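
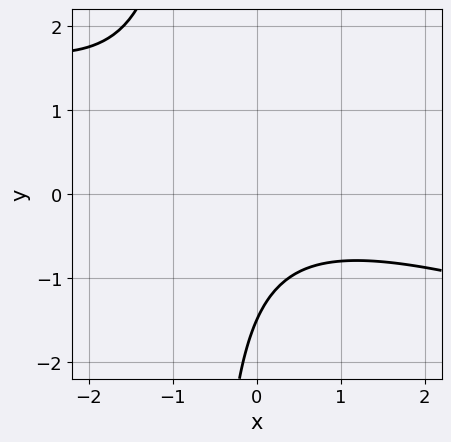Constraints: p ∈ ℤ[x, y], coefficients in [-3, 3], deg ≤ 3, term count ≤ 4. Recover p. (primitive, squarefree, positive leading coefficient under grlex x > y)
x^2 + 3*x*y + 2*y + 3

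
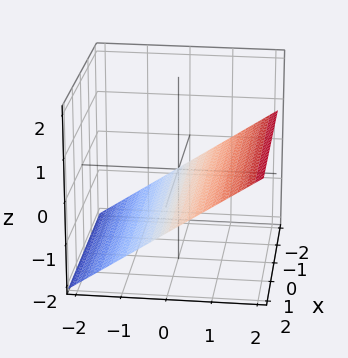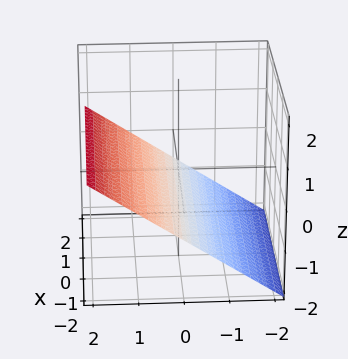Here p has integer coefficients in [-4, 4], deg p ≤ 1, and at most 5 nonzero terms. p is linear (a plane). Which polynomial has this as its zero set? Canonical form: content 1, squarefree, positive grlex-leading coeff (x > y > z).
(a) deg p = 1. Every cross-section is a straight line — this is a plane.
(b) From the axis intercepts and sections: it crosses the y-axis at the gridline y = 1; it misses every integer gridline on the x-axis.
(c) These observations pin down the coefficients.

2*y - 3*z - 2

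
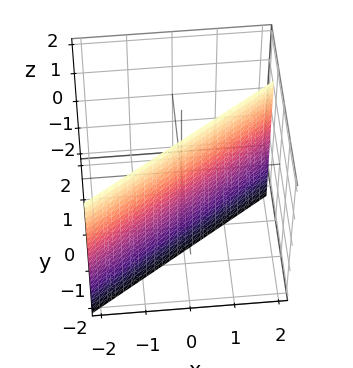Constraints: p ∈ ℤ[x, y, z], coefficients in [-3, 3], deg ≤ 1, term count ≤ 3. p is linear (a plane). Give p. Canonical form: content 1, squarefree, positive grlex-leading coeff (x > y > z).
1. The degree is 1 — the surface is flat (a plane).
2. From the axis intercepts and sections: it crosses the x-axis at the gridline x = 1; the surface avoids every integer z-axis point in the box.
3. Assembling these constraints gives the stated polynomial.

2*x - 3*y - 2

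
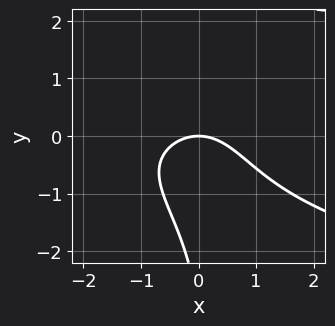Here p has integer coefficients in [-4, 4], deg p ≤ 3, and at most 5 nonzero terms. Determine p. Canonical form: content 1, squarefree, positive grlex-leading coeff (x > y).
2*x*y^2 - 2*x^2 - y^2 - 3*y

(a) The degree is 3 — the shape is more complex than any degree-2 curve.
(b) Checking where it meets the axes: one x-axis crossing is at x = 0; one y-axis crossing is at y = 0.
(c) Assembling these constraints gives the stated polynomial.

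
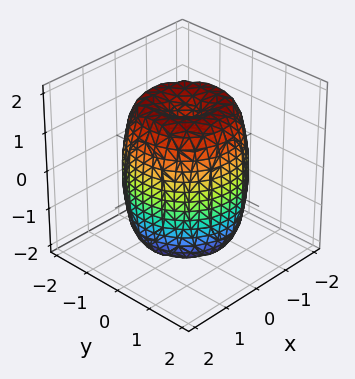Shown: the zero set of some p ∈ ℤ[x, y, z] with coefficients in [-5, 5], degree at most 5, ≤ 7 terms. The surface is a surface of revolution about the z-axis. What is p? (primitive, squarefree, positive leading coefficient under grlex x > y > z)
1. Degree: no degree-3 surface has this shape, so deg p = 4.
2. Symmetries: rotational symmetry about the z-axis ⇒ p depends on x, y only through x² + y².
3. From the axis intercepts and sections: a circular section at z = -1 has radius between 1 and 2.
4. Matching integer coefficients to the picture gives p.

2*x^4 + 4*x^2*y^2 + 2*y^4 - 3*x^2 - 3*y^2 + z^2 - 2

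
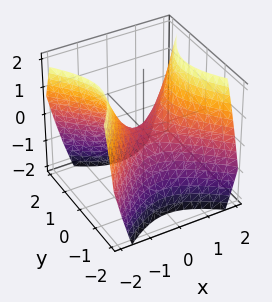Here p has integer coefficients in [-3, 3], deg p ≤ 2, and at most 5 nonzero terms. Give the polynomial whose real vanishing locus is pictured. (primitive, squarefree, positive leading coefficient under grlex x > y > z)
x^2 - y^2 - z

First, the degree is 2 — a saddle surface; a quadric.
Next, symmetries: the y ↦ −y reflection is a symmetry, so y appears only in even powers; mirror symmetry x ↦ −x ⇒ only even powers of x.
Next, checking where it meets the axes: one z-axis crossing is at z = 0; it meets the y-axis at y = 0 (among the integer gridlines); one x-axis crossing is at x = 0.
Finally, these observations pin down the coefficients.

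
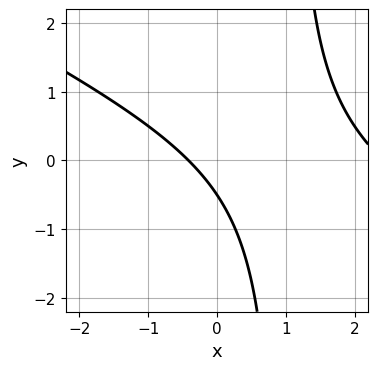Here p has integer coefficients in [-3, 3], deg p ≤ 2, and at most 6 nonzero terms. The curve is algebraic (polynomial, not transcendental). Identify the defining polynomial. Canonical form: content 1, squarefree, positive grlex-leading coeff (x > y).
x^2 + 2*x*y - 2*x - 2*y - 1

First, the degree is 2 — no degree-1 curve has this shape.
Finally, matching integer coefficients to the picture gives p.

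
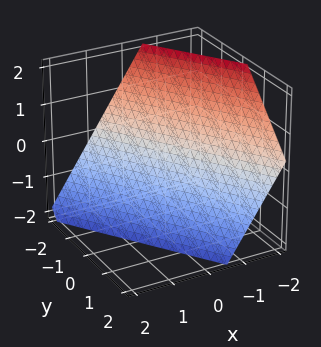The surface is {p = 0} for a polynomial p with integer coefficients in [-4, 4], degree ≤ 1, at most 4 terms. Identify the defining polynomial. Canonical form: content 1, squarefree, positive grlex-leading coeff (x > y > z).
3*x + 2*y + 2*z + 2

(a) Degree: every cross-section is a straight line — this is a plane, so deg p = 1.
(b) From the axis intercepts and sections: one z-axis crossing is at z = -1; it meets the y-axis at y = -1 (among the integer gridlines).
(c) Fitting integer coefficients to these (and the overall shape) gives p.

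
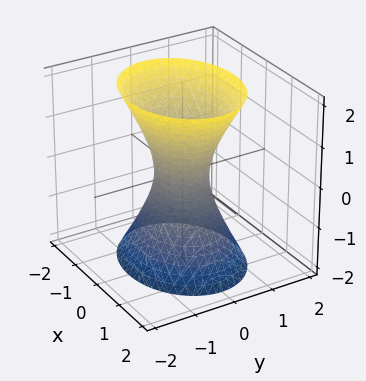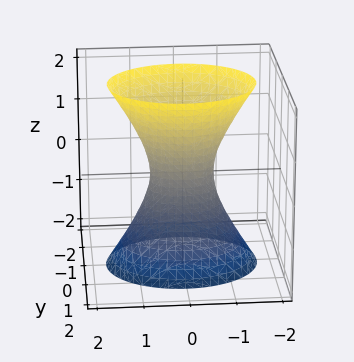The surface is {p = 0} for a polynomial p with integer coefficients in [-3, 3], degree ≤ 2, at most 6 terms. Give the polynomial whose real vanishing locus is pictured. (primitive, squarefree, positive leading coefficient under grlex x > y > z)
First, degree: an hourglass — one-sheet hyperboloid; a quadric, so deg p = 2.
Next, symmetries: mirror symmetry y ↦ −y ⇒ only even powers of y; mirror symmetry z ↦ −z ⇒ only even powers of z; the x ↦ −x reflection is a symmetry, so x appears only in even powers.
Then, against the integer gridlines: the surface avoids every integer z-axis point in the box.
Finally, the integer polynomial consistent with all of this is the stated p.

2*x^2 + 3*y^2 - z^2 - 1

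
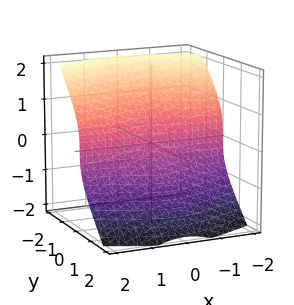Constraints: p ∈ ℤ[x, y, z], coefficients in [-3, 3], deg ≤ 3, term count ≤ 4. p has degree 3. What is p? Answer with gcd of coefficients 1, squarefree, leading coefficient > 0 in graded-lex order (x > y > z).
1. The degree is 3 — the shape is more complex than any degree-2 surface.
2. Reading off the gridlines: every point of the y-axis in the box is on the surface; it crosses the z-axis at the gridline z = 0.
3. Assembling these constraints gives the stated polynomial.

x^2*y + 2*y*z^2 + 2*z^3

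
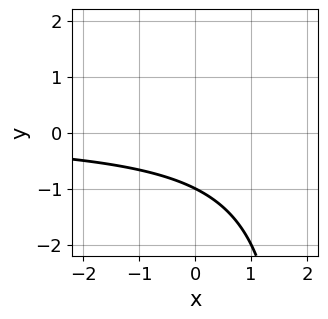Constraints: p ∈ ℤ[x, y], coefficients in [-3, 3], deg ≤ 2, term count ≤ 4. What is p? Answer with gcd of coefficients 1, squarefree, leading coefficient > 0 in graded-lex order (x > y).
x*y - 2*y - 2

(a) Degree: a generic line meets the curve in up to 2 points, so deg p = 2.
(b) Against the integer gridlines: it misses every integer gridline on the x-axis; it meets the y-axis at y = -1 (among the integer gridlines).
(c) Assembling these constraints gives the stated polynomial.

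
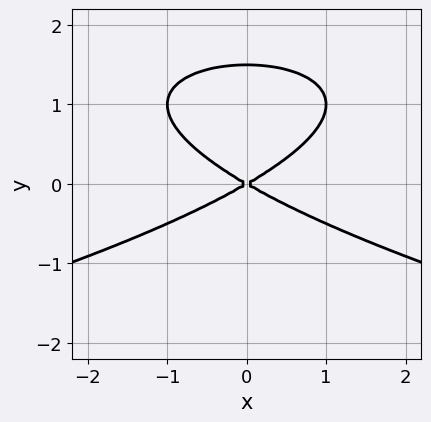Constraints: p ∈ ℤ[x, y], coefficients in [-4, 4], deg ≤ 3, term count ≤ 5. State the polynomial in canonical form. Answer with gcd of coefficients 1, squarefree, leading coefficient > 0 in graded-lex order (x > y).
Degree: the shape is more complex than any degree-2 curve, so deg p = 3.
Symmetries: mirror symmetry x ↦ −x ⇒ only even powers of x.
Observable constraints: one x-axis crossing is at x = 0; it crosses the y-axis at the gridline y = 0.
Together with the visible shape, these determine p as stated.

2*y^3 + x^2 - 3*y^2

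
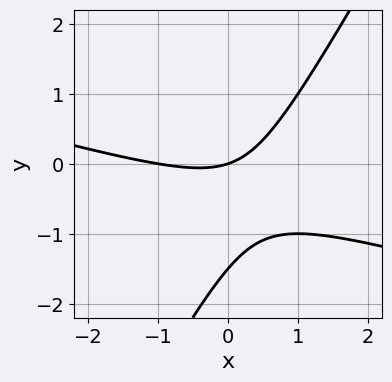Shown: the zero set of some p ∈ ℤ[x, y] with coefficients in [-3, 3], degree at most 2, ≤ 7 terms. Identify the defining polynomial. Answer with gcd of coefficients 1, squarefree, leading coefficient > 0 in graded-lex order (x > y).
First, degree: no degree-1 curve has this shape, so deg p = 2.
Then, from the visible intercepts: the x-axis gridline crossings are at x ∈ {-1, 0}; it crosses the y-axis at the gridline y = 0.
Finally, together with the visible shape, these determine p as stated.

x^2 + 3*x*y - 2*y^2 + x - 3*y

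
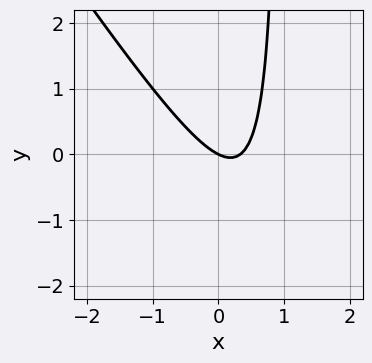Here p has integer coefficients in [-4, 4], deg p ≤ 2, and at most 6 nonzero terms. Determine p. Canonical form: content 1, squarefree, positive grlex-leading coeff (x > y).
3*x^2 + 2*x*y - x - 2*y

First, degree: a generic line meets the curve in up to 2 points, so deg p = 2.
Then, reading off the gridlines: one y-axis crossing is at y = 0; it meets the x-axis at x = 0 (among the integer gridlines).
Finally, putting this together gives p.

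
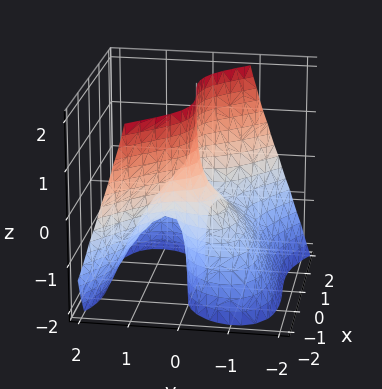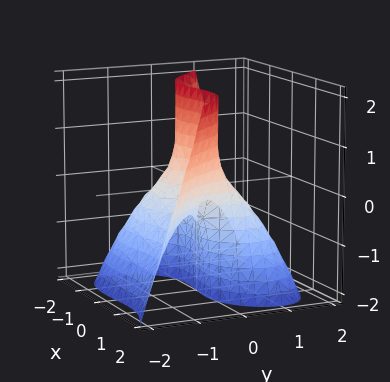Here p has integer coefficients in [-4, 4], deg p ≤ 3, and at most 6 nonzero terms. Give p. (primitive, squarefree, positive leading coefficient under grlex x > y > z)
x^3 + 2*y^3 + 3*y*z - x

deg p = 3. A generic line meets the surface in up to 3 points.
From the visible intercepts: among the integer gridlines, it crosses the x-axis at x ∈ {-1, 0, 1}; the visible z-axis segment lies entirely on the surface.
Fitting integer coefficients to these (and the overall shape) gives p.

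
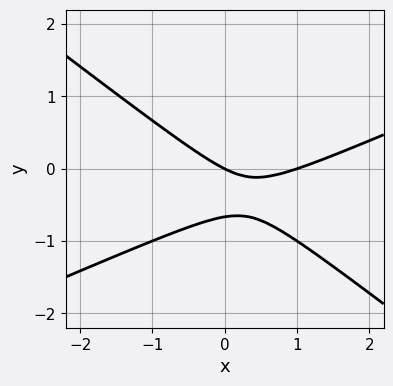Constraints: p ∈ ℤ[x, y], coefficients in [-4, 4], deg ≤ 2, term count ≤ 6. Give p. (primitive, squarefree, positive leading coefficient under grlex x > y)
x^2 - x*y - 3*y^2 - x - 2*y

deg p = 2. No degree-1 curve has this shape.
Reading off the gridlines: it crosses the y-axis at the gridline y = 0; the x-axis gridline crossings are at x ∈ {0, 1}.
Putting this together gives p.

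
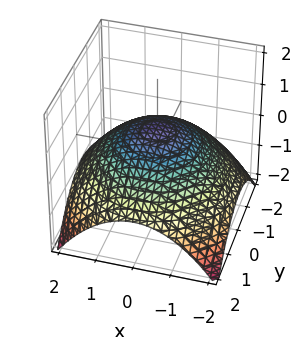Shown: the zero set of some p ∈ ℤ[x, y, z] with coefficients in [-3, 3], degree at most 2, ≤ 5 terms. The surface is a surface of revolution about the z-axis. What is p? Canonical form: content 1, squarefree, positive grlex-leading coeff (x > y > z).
x^2 + y^2 + 3*z - 2

(a) deg p = 2.
(b) Symmetries: the z-axis is an axis of rotation, so x and y enter only as x² + y².
(c) From the axis intercepts and sections: a circular section at z = 0 has radius between 1 and 2.
(d) The integer polynomial consistent with all of this is the stated p.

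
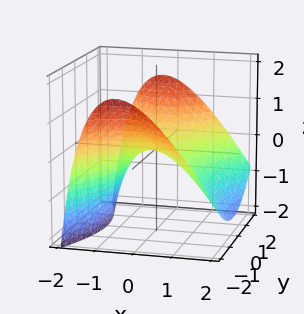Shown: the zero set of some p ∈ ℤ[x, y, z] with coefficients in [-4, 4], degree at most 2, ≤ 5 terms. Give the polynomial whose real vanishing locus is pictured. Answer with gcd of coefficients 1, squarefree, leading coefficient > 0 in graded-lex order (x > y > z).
2*x^2 + x*z - y^2 + 3*z

(a) The degree is 2 — the shape is more complex than any degree-1 surface.
(b) From the axis intercepts and sections: one y-axis crossing is at y = 0; one x-axis crossing is at x = 0; one z-axis crossing is at z = 0.
(c) These observations pin down the coefficients.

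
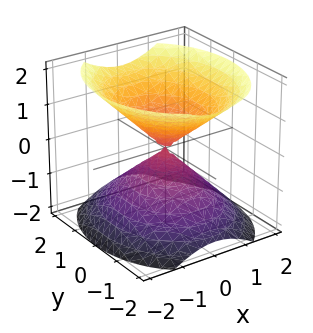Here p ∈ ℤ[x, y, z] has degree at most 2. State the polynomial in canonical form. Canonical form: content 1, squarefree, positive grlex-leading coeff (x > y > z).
1. There are 2 components.
2. The degree is 2 — two nappes meeting at a single point; a quadric.
3. Symmetries: mirror symmetry x ↦ −x ⇒ only even powers of x; it's symmetric under y → −y, forcing even powers of y; it's symmetric under z → −z, forcing even powers of z.
4. Checking where it meets the axes: it meets the x-axis at x = 0 (among the integer gridlines); it crosses the y-axis at the gridline y = 0; it crosses the z-axis at the gridline z = 0.
5. Assembling these constraints gives the stated polynomial.

3*x^2 + 2*y^2 - 3*z^2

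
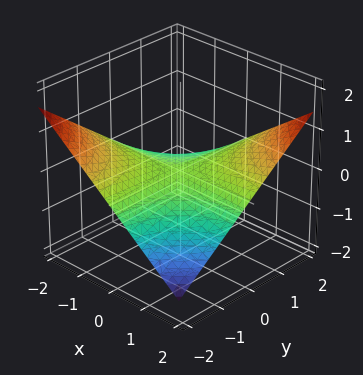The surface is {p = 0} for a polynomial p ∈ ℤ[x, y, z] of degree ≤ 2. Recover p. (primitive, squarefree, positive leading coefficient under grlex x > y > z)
x*y - 3*z

1. The degree is 2 — a hyperbolic paraboloid; a quadric.
2. Observable constraints: the visible y-axis segment lies entirely on the surface; it crosses the z-axis at the gridline z = 0; the visible x-axis segment lies entirely on the surface.
3. Assembling these constraints gives the stated polynomial.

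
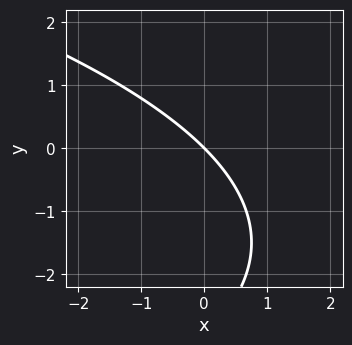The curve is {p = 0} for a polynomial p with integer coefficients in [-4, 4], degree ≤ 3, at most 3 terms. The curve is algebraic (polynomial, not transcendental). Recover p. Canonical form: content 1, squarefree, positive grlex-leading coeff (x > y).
First, the degree is 2 — a generic line meets the curve in up to 2 points.
Then, reading off the gridlines: it crosses the x-axis at the gridline x = 0; it meets the y-axis at y = 0 (among the integer gridlines).
Finally, these observations pin down the coefficients.

y^2 + 3*x + 3*y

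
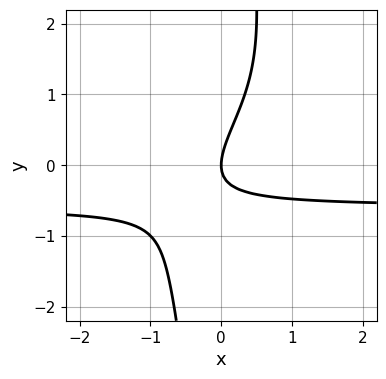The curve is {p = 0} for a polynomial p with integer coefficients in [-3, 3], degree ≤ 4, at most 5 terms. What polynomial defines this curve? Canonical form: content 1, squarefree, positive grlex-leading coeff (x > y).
x*y^3 + 3*x*y - 2*y^2 + 2*x

First, the degree is 4 — a generic line meets the curve in up to 4 points.
Next, against the integer gridlines: one x-axis crossing is at x = 0; it crosses the y-axis at the gridline y = 0.
Finally, together with the visible shape, these determine p as stated.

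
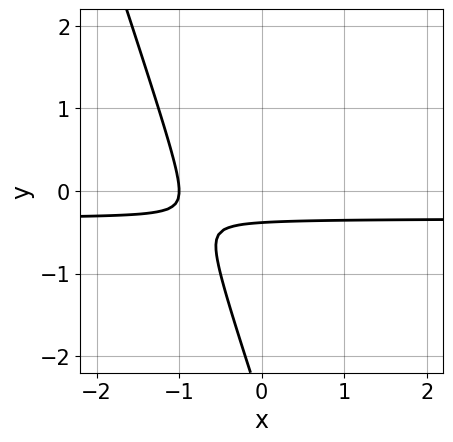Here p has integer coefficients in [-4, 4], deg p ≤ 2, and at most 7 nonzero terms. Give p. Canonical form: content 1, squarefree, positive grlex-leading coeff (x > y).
3*x*y + y^2 + x + 3*y + 1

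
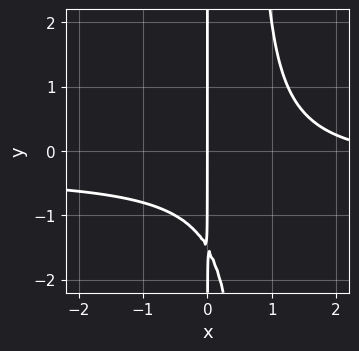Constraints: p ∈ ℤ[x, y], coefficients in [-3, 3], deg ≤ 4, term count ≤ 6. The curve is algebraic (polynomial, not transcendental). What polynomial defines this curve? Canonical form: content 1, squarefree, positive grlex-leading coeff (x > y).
1. Degree: no degree-2 curve has this shape, so deg p = 3.
2. Observable constraints: the visible y-axis segment lies entirely on the curve; one x-axis crossing is at x = 0.
3. Putting this together gives p.

3*x^2*y + x^2 - 2*x*y - 3*x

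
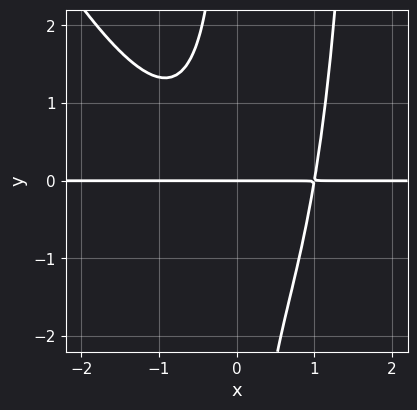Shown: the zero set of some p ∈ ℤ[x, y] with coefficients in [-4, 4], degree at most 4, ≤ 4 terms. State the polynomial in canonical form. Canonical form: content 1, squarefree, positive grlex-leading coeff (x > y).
2*x^3*y + x^2*y^2 - 2*x*y^2 - 2*y

1. The degree is 4 — no degree-3 curve has this shape.
2. Observable constraints: the visible x-axis segment lies entirely on the curve; one y-axis crossing is at y = 0.
3. Together with the visible shape, these determine p as stated.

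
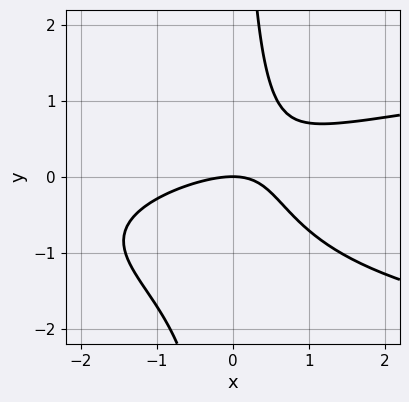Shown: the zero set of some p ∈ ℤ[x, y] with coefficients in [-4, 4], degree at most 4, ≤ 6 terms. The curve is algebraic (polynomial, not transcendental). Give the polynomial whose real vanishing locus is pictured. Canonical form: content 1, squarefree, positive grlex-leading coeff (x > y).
2*x*y^2 - x^2 + 2*x*y - 2*y

(a) The degree is 3 — no degree-2 curve has this shape.
(b) From the visible intercepts: it crosses the y-axis at the gridline y = 0; it meets the x-axis at x = 0 (among the integer gridlines).
(c) Assembling these constraints gives the stated polynomial.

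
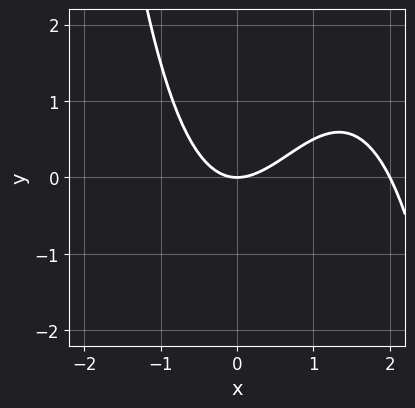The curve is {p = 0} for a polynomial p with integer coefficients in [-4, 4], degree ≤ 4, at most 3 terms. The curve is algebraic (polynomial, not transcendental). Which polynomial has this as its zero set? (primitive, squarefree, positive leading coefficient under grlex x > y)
x^3 - 2*x^2 + 2*y

1. The degree is 3 — no degree-2 curve has this shape.
2. Observable constraints: it crosses the y-axis at the gridline y = 0; among the integer gridlines, it crosses the x-axis at x ∈ {0, 2}.
3. Assembling these constraints gives the stated polynomial.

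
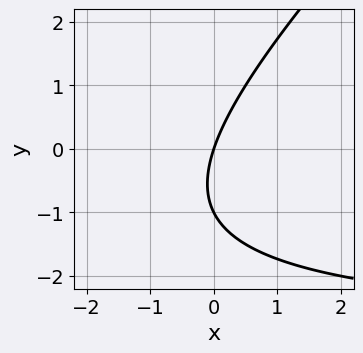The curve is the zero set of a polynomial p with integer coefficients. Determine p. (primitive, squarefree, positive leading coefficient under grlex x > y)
x*y - y^2 + 3*x - y

1. deg p = 2. No degree-1 curve has this shape.
2. From the axis intercepts and sections: it meets the x-axis at x = 0 (among the integer gridlines); the y-axis gridline crossings are at y ∈ {-1, 0}.
3. Together with the visible shape, these determine p as stated.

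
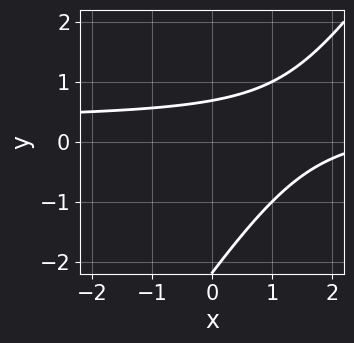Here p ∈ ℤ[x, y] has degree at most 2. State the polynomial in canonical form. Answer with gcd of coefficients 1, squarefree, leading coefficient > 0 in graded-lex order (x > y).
3*x*y - 2*y^2 - x - 3*y + 3

First, degree: no degree-1 curve has this shape, so deg p = 2.
Next, from the visible intercepts: it misses every integer gridline on the x-axis.
Finally, the integer polynomial consistent with all of this is the stated p.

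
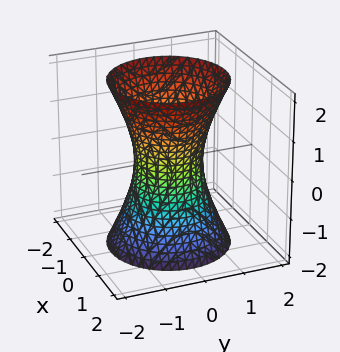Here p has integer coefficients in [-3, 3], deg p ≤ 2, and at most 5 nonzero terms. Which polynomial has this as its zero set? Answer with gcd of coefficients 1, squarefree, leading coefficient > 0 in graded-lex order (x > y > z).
(a) The degree is 2 — one connected sheet with a waist; a quadric.
(b) Symmetries: every cross-section ⟂ z is a circle, so x, y appear only via x² + y²; the z ↦ −z reflection is a symmetry, so z appears only in even powers.
(c) From the axis intercepts and sections: the surface avoids every integer z-axis point in the box; a circular section at z = -2 has radius between 1 and 2.
(d) Solving for integer coefficients yields p as stated.

3*x^2 + 3*y^2 - z^2 - 2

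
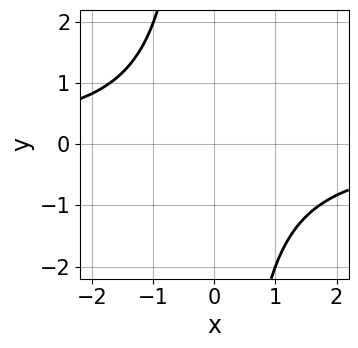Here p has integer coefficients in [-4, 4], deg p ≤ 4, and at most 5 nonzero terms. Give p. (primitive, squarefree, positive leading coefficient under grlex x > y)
(a) Degree: the shape is more complex than any degree-3 curve, so deg p = 4.
(b) Against the integer gridlines: it misses every integer gridline on the y-axis; the curve avoids every integer x-axis point in the box.
(c) Assembling these constraints gives the stated polynomial.

2*x^3*y + 3*x^2 + x*y + 3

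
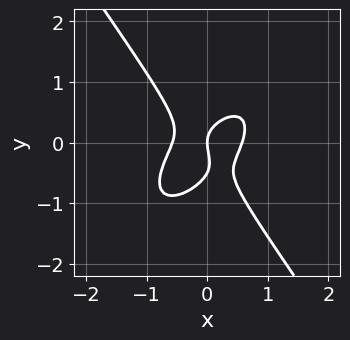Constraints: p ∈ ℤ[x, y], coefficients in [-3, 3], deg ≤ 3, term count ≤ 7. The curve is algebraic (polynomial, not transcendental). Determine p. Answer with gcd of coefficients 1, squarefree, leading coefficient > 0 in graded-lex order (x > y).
First, deg p = 3.
Next, from the visible intercepts: it crosses the x-axis at the gridline x = 0; it meets the y-axis at y = 0 (among the integer gridlines).
Finally, together with the visible shape, these determine p as stated.

3*x^3 - 2*x^2*y + 2*y^3 + y^2 - x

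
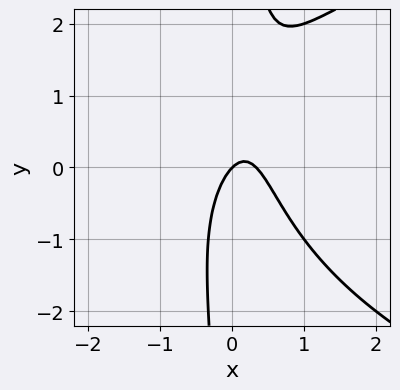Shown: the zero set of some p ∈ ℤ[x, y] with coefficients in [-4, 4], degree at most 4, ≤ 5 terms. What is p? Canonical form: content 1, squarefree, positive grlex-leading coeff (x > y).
x*y^2 - 3*x^2 + x - y

First, degree: the shape is more complex than any degree-2 curve, so deg p = 3.
Next, against the integer gridlines: it crosses the x-axis at the gridline x = 0; it meets the y-axis at y = 0 (among the integer gridlines).
Finally, fitting integer coefficients to these (and the overall shape) gives p.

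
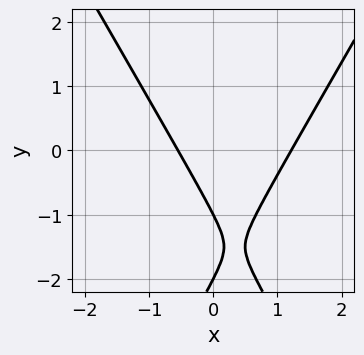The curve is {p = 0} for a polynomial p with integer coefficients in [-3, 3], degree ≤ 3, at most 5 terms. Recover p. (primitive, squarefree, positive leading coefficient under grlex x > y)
3*x^2 - y^2 - 2*x - 3*y - 2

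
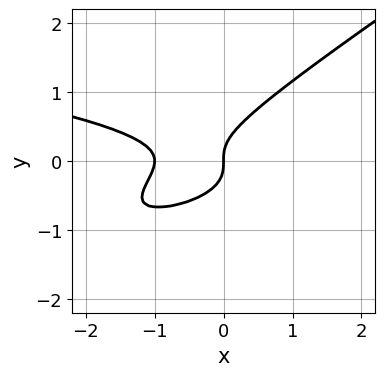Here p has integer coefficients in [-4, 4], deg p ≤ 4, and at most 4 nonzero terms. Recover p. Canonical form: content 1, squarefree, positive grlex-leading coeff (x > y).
First, degree: a generic line meets the curve in up to 3 points, so deg p = 3.
Next, reading off the gridlines: it crosses the y-axis at the gridline y = 0; the x-axis gridline crossings are at x ∈ {-1, 0}.
Finally, putting this together gives p.

2*x*y^2 - 3*y^3 + x^2 + x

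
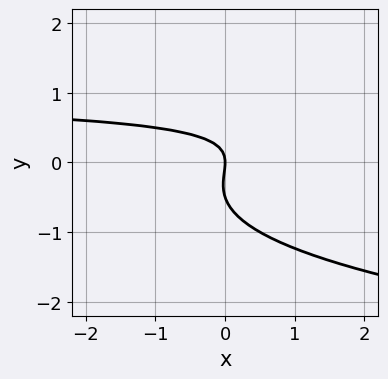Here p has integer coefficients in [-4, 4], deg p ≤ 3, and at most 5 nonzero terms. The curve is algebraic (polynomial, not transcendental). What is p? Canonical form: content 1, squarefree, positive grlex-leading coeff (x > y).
2*y^3 - x*y + y^2 + x

The degree is 3 — no degree-2 curve has this shape.
Checking where it meets the axes: one x-axis crossing is at x = 0; it meets the y-axis at y = 0 (among the integer gridlines).
Matching integer coefficients to the picture gives p.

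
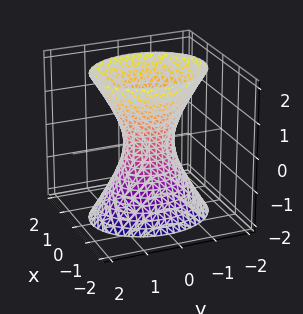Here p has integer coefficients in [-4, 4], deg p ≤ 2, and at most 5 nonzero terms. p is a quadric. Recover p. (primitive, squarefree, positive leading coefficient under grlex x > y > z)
(a) The degree is 2 — one connected sheet with a waist; a quadric.
(b) Symmetries: it's symmetric under y → −y, forcing even powers of y; mirror symmetry x ↦ −x ⇒ only even powers of x; the z ↦ −z reflection is a symmetry, so z appears only in even powers.
(c) From the visible intercepts: the surface avoids every integer z-axis point in the box.
(d) Fitting integer coefficients to these (and the overall shape) gives p.

3*x^2 + 2*y^2 - z^2 - 1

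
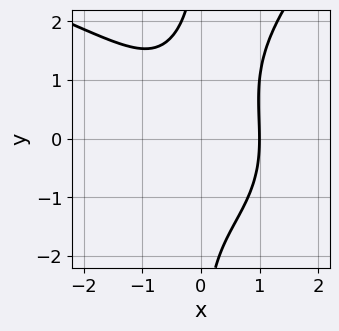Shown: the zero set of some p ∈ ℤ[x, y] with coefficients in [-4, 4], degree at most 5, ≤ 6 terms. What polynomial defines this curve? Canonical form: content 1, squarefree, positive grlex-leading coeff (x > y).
deg p = 4. The shape is more complex than any degree-3 curve.
Observable constraints: it crosses the x-axis at the gridline x = 1; the curve avoids every integer y-axis point in the box.
The integer polynomial consistent with all of this is the stated p.

x^2*y^2 - x*y^3 + 3*x^3 - 3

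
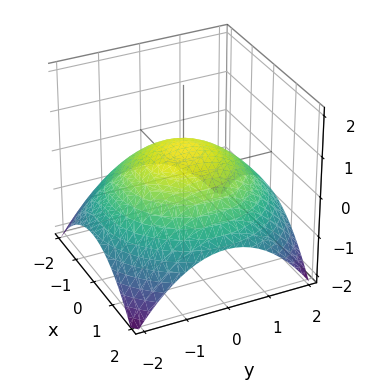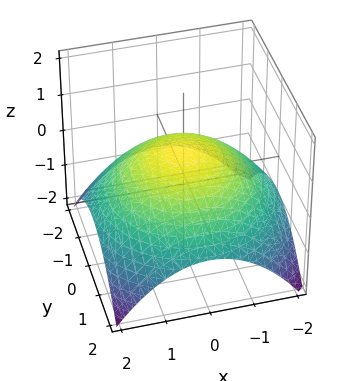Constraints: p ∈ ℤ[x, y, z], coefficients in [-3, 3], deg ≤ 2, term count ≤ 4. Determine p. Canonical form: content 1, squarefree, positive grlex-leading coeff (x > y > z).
(a) The degree is 2 — the shape is more complex than any degree-1 surface.
(b) Symmetries: rotational symmetry about the z-axis ⇒ p depends on x, y only through x² + y².
(c) From the visible intercepts: a circular section at z = 0 has radius between 1 and 2.
(d) Solving for integer coefficients yields p as stated.

x^2 + y^2 + 3*z - 2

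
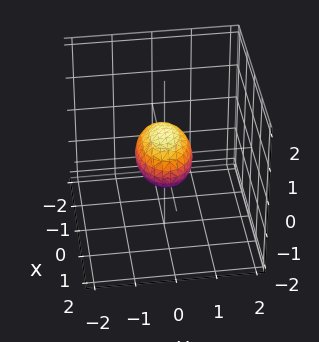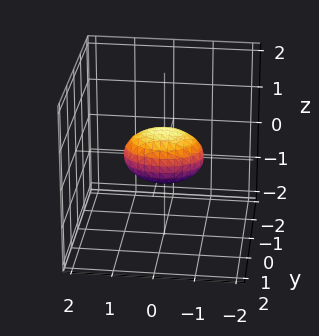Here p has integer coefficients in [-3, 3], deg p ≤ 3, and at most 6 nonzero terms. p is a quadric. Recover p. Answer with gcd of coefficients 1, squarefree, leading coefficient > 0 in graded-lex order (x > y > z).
x^2 + 2*y^2 + 2*z^2 - 1

(a) deg p = 2. A closed, bounded, convex surface; a quadric.
(b) Symmetries: mirror symmetry x ↦ −x ⇒ only even powers of x; the y ↦ −y reflection is a symmetry, so y appears only in even powers; the z ↦ −z reflection is a symmetry, so z appears only in even powers.
(c) From the visible intercepts: among the integer gridlines, it crosses the x-axis at x ∈ {-1, 1}.
(d) Together with the visible shape, these determine p as stated.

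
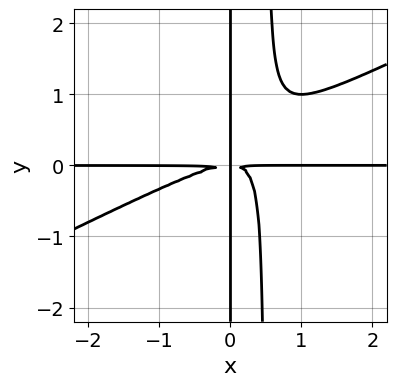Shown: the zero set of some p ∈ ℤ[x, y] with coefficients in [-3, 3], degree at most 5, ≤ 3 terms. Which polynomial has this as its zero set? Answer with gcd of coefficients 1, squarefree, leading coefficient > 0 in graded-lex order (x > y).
x^3*y - 2*x^2*y^2 + x*y^2

First, deg p = 4. The shape is more complex than any degree-3 curve.
Then, reading off the gridlines: the visible x-axis segment lies entirely on the curve; every point of the y-axis in the box is on the curve.
Finally, together with the visible shape, these determine p as stated.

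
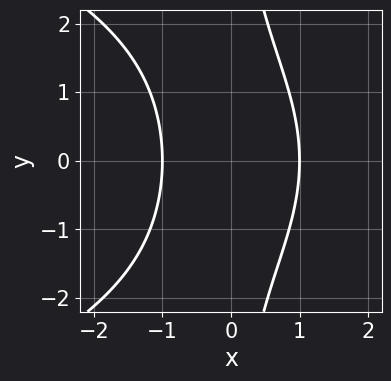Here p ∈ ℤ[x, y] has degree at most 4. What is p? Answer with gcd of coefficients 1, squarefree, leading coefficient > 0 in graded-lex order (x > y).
x*y^2 + 3*x^2 - 3

1. deg p = 3.
2. Symmetries: the y ↦ −y reflection is a symmetry, so y appears only in even powers.
3. Observable constraints: among the integer gridlines, it crosses the x-axis at x ∈ {-1, 1}; it misses every integer gridline on the y-axis.
4. The integer polynomial consistent with all of this is the stated p.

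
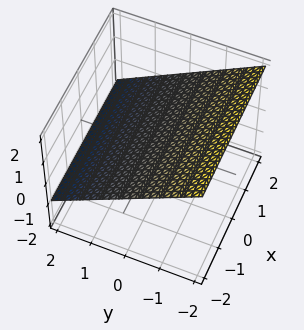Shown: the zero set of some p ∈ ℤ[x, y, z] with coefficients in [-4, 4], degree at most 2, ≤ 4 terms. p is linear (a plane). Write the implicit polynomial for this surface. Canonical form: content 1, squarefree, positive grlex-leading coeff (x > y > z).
First, degree: the surface is flat (a plane), so deg p = 1.
Then, checking where it meets the axes: one y-axis crossing is at y = 1; the surface avoids every integer x-axis point in the box.
Finally, fitting integer coefficients to these (and the overall shape) gives p.

2*y + 3*z - 2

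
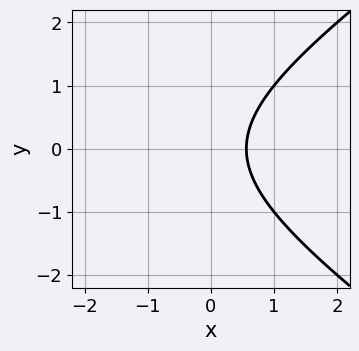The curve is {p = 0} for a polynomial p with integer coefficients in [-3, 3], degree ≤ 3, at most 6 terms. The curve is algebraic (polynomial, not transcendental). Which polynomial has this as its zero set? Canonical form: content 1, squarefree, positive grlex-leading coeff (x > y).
x^2 - 2*y^2 + 3*x - 2

First, deg p = 2. A generic line meets the curve in up to 2 points.
Then, symmetries: mirror symmetry y ↦ −y ⇒ only even powers of y.
Next, observable constraints: no y-intercept at any integer in the box.
Finally, together with the visible shape, these determine p as stated.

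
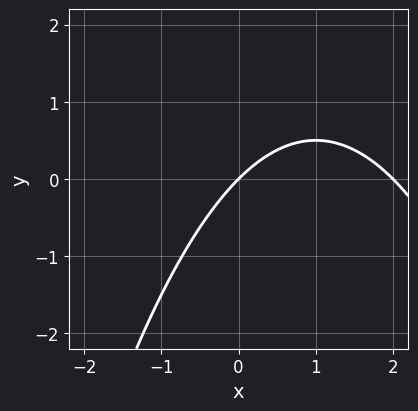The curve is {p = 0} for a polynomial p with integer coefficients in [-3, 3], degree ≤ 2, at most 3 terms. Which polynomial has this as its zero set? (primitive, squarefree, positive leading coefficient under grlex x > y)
deg p = 2.
From the visible intercepts: the x-axis gridline crossings are at x ∈ {0, 2}; it crosses the y-axis at the gridline y = 0.
Together with the visible shape, these determine p as stated.

x^2 - 2*x + 2*y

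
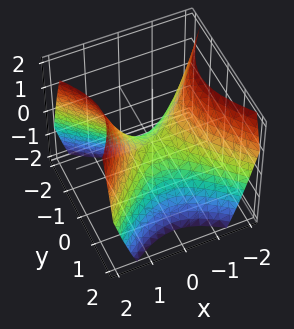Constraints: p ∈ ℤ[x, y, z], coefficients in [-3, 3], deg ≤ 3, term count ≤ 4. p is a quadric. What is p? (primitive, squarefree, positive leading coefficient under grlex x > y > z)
x^2 - y^2 - z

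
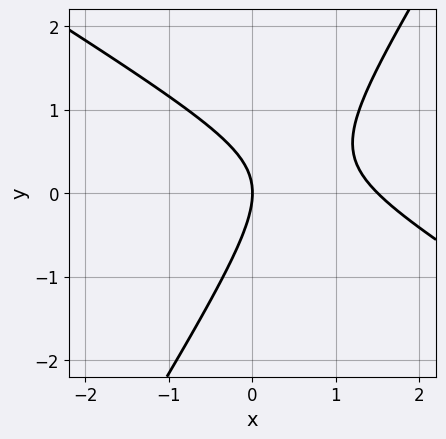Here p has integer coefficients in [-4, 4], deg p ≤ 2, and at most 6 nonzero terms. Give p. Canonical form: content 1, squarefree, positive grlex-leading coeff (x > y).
2*x^2 + 2*x*y - 2*y^2 - 3*x

1. deg p = 2. The shape is more complex than any degree-1 curve.
2. Against the integer gridlines: one y-axis crossing is at y = 0; it crosses the x-axis at the gridline x = 0.
3. The integer polynomial consistent with all of this is the stated p.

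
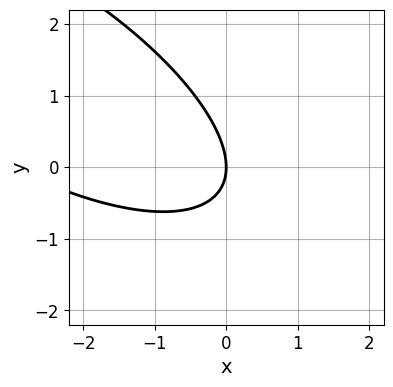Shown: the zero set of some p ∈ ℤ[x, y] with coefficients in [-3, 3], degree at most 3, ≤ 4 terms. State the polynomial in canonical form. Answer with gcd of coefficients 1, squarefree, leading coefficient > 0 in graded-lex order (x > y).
x^2 + 2*x*y + 2*y^2 + 3*x

First, the degree is 2 — the shape is more complex than any degree-1 curve.
Next, checking where it meets the axes: one x-axis crossing is at x = 0; one y-axis crossing is at y = 0.
Finally, these observations pin down the coefficients.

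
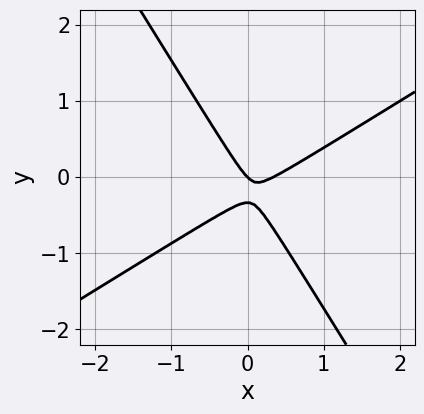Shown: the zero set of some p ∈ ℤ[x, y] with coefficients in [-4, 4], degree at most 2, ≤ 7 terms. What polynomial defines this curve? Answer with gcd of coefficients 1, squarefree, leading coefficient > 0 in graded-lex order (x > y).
3*x^2 - 3*x*y - 3*y^2 - x - y

First, the degree is 2 — no degree-1 curve has this shape.
Next, against the integer gridlines: one y-axis crossing is at y = 0; one x-axis crossing is at x = 0.
Finally, fitting integer coefficients to these (and the overall shape) gives p.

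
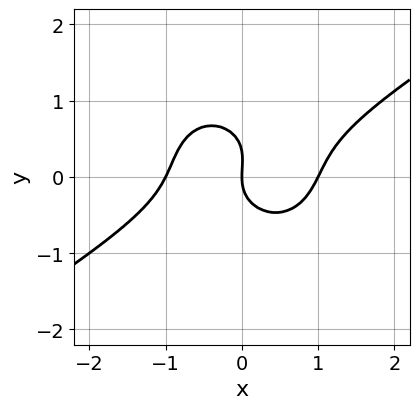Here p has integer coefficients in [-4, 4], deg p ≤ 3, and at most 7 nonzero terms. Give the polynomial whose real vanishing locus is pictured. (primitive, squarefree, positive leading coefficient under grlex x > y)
(a) Degree: a generic line meets the curve in up to 3 points, so deg p = 3.
(b) Checking where it meets the axes: one y-axis crossing is at y = 0; the x-axis gridline crossings are at x ∈ {-1, 0, 1}.
(c) Fitting integer coefficients to these (and the overall shape) gives p.

2*x^3 - 2*x^2*y - 3*y^3 + y^2 - 2*x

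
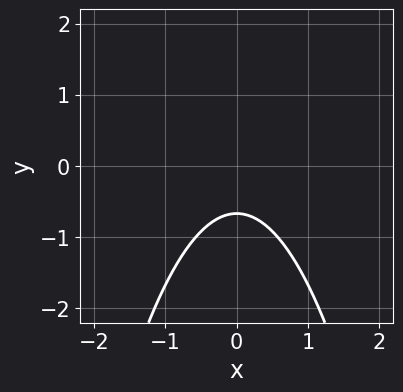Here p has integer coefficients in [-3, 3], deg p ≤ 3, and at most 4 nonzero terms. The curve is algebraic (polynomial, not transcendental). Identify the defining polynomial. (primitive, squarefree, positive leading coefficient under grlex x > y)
3*x^2 + 3*y + 2

1. deg p = 2. No degree-1 curve has this shape.
2. Symmetries: mirror symmetry x ↦ −x ⇒ only even powers of x.
3. Reading off the gridlines: no x-intercept at any integer in the box.
4. The integer polynomial consistent with all of this is the stated p.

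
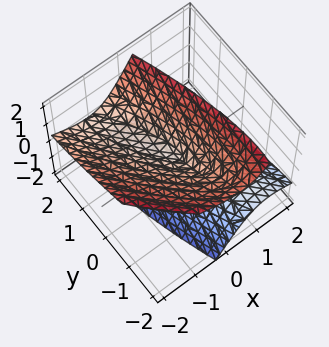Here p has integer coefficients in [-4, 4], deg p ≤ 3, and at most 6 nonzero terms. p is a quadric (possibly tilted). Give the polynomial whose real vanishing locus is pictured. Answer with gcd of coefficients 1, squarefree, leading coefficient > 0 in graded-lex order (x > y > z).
(a) I count 2 distinct pieces.
(b) deg p = 2.
(c) From the axis intercepts and sections: it crosses the y-axis at the gridline y = 0; it crosses the x-axis at the gridline x = 0.
(d) Together with the visible shape, these determine p as stated.

3*x^2 + 3*x*y + 3*x*z + y^2 - 2*z^2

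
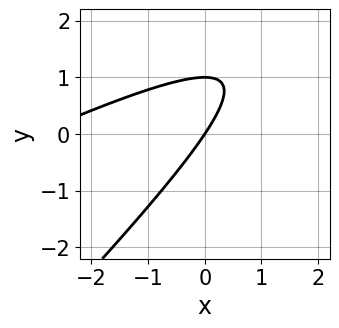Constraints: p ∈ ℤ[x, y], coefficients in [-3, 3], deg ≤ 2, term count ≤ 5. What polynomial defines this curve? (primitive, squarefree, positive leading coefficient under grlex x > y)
(a) deg p = 2.
(b) From the axis intercepts and sections: one x-axis crossing is at x = 0; the y-axis gridline crossings are at y ∈ {0, 1}.
(c) Putting this together gives p.

x^2 - 3*x*y + 2*y^2 + 3*x - 2*y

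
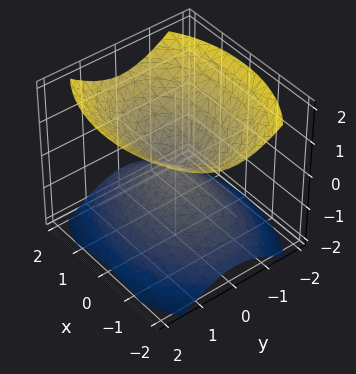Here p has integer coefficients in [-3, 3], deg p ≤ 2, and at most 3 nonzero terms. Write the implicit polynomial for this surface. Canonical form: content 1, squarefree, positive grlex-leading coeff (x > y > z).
x^2 + 2*y^2 - 2*z^2

First, there are 2 components. Treating them together as one polynomial.
Next, the degree is 2 — two nappes meeting at a single point; a quadric.
Then, symmetries: it's symmetric under z → −z, forcing even powers of z; mirror symmetry y ↦ −y ⇒ only even powers of y; mirror symmetry x ↦ −x ⇒ only even powers of x.
Next, against the integer gridlines: it meets the z-axis at z = 0 (among the integer gridlines); it crosses the y-axis at the gridline y = 0; one x-axis crossing is at x = 0.
Finally, fitting integer coefficients to these (and the overall shape) gives p.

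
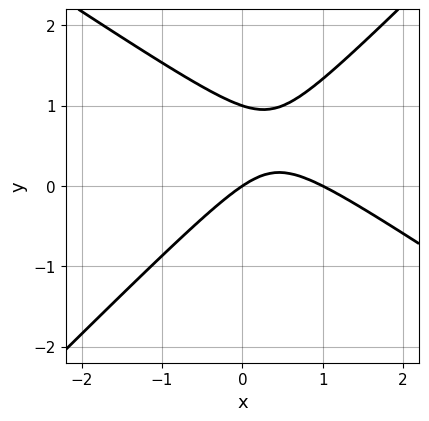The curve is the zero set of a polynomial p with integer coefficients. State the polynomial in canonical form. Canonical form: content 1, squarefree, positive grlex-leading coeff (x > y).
2*x^2 + x*y - 3*y^2 - 2*x + 3*y

Degree: the shape is more complex than any degree-1 curve, so deg p = 2.
From the axis intercepts and sections: the y-axis gridline crossings are at y ∈ {0, 1}; the x-axis gridline crossings are at x ∈ {0, 1}.
The integer polynomial consistent with all of this is the stated p.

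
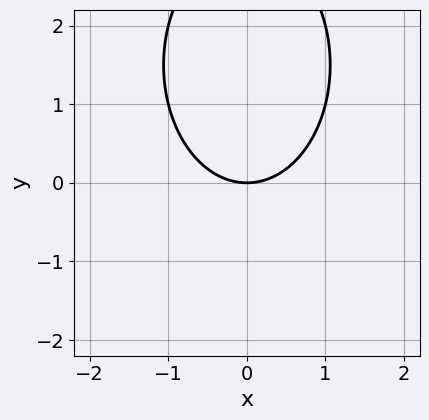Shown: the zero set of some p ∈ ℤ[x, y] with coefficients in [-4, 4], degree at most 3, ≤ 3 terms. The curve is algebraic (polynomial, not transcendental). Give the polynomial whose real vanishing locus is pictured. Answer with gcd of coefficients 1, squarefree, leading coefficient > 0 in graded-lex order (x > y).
First, the degree is 2 — no degree-1 curve has this shape.
Then, symmetries: the x ↦ −x reflection is a symmetry, so x appears only in even powers.
Next, from the visible intercepts: it meets the y-axis at y = 0 (among the integer gridlines); it meets the x-axis at x = 0 (among the integer gridlines).
Finally, together with the visible shape, these determine p as stated.

2*x^2 + y^2 - 3*y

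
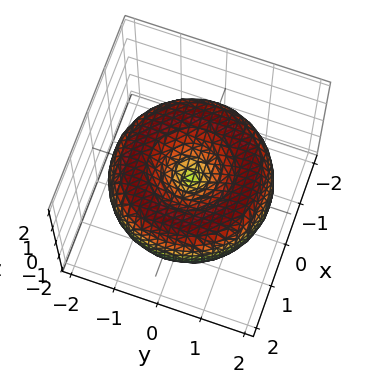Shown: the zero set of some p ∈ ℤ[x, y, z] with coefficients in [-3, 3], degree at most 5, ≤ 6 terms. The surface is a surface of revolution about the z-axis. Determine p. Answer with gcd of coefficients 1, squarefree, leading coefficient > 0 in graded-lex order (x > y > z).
x^4 + 2*x^2*y^2 + y^4 - 3*x^2 - 3*y^2 + 3*z^2

First, deg p = 4.
Then, symmetry: every cross-section ⟂ z is a circle, so x, y appear only via x² + y².
Then, checking where it meets the axes: one z-axis crossing is at z = 0; it meets the y-axis at y = 0 (among the integer gridlines); it crosses the x-axis at the gridline x = 0.
Finally, assembling these constraints gives the stated polynomial.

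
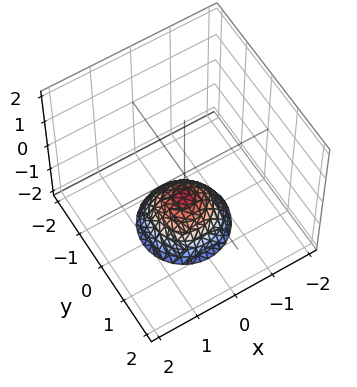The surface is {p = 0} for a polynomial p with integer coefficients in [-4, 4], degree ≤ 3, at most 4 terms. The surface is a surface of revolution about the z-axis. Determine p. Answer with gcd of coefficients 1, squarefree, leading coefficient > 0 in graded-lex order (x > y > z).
(a) The degree is 2 — the shape is more complex than any degree-1 surface.
(b) Symmetries: every cross-section ⟂ z is a circle, so x, y appear only via x² + y².
(c) From the axis intercepts and sections: the surface avoids every integer y-axis point in the box; a circular section at z = -2 has radius exactly 1; it meets the z-axis at z = -1 (among the integer gridlines).
(d) Putting this together gives p.

x^2 + y^2 + z + 1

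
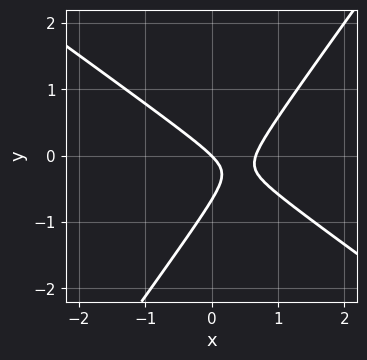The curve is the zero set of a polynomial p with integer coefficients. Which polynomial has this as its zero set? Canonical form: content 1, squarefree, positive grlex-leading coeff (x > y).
First, degree: a generic line meets the curve in up to 2 points, so deg p = 2.
Next, reading off the gridlines: one x-axis crossing is at x = 0; it meets the y-axis at y = 0 (among the integer gridlines).
Finally, fitting integer coefficients to these (and the overall shape) gives p.

3*x^2 + 2*x*y - 3*y^2 - 2*x - 2*y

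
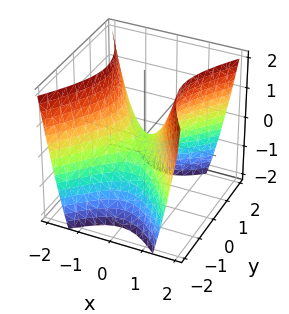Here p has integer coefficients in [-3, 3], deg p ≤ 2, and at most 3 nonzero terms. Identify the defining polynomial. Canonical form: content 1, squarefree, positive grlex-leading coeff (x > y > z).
3*x^2 - 2*y^2 - 2*z

(a) deg p = 2.
(b) Symmetries: the y ↦ −y reflection is a symmetry, so y appears only in even powers; mirror symmetry x ↦ −x ⇒ only even powers of x.
(c) Observable constraints: it meets the x-axis at x = 0 (among the integer gridlines); one y-axis crossing is at y = 0.
(d) Assembling these constraints gives the stated polynomial.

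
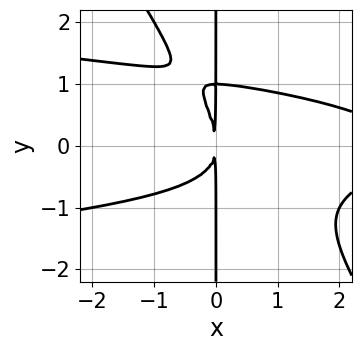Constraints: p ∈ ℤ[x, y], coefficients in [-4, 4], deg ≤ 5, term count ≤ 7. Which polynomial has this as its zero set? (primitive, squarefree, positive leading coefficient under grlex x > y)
3*x^2*y^2 + 2*x*y^3 + x^3 - 2*x*y^2 - 3*x^2

Degree: a generic line meets the curve in up to 4 points, so deg p = 4.
Against the integer gridlines: every point of the y-axis in the box is on the curve.
Together with the visible shape, these determine p as stated.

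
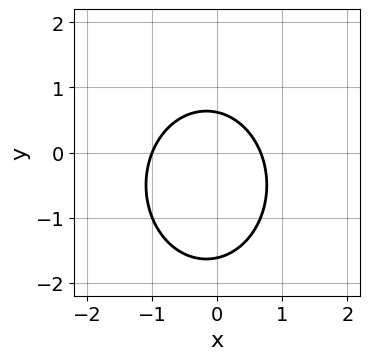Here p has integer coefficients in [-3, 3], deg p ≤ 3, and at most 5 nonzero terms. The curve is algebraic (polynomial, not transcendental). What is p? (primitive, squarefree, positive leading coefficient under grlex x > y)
3*x^2 + 2*y^2 + x + 2*y - 2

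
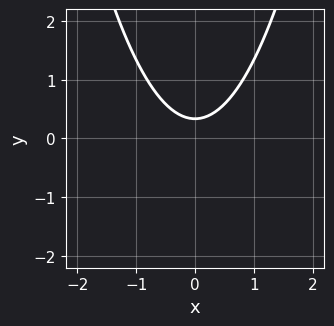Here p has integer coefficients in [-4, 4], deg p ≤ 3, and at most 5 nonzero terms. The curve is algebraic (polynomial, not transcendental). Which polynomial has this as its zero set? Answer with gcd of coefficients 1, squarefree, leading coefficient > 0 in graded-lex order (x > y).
3*x^2 - 3*y + 1

1. The degree is 2 — no degree-1 curve has this shape.
2. Symmetries: it's symmetric under x → −x, forcing even powers of x.
3. From the visible intercepts: no x-intercept at any integer in the box.
4. These observations pin down the coefficients.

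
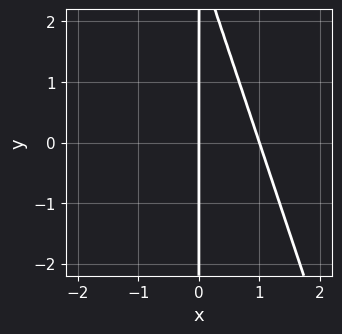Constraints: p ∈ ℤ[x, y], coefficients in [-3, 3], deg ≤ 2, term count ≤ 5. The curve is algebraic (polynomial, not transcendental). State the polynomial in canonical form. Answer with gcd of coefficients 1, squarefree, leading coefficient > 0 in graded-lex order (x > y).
(a) The degree is 2 — no degree-1 curve has this shape.
(b) From the visible intercepts: among the integer gridlines, it crosses the x-axis at x ∈ {0, 1}; every point of the y-axis in the box is on the curve.
(c) The integer polynomial consistent with all of this is the stated p.

3*x^2 + x*y - 3*x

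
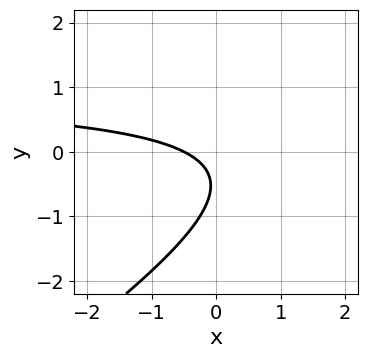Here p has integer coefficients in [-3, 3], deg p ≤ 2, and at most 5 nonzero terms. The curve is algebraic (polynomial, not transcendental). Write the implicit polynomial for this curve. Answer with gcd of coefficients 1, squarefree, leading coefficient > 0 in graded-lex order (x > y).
2*x*y - 3*y^2 - 2*x - 3*y - 1

The degree is 2 — no degree-1 curve has this shape.
Checking where it meets the axes: the curve avoids every integer y-axis point in the box.
Together with the visible shape, these determine p as stated.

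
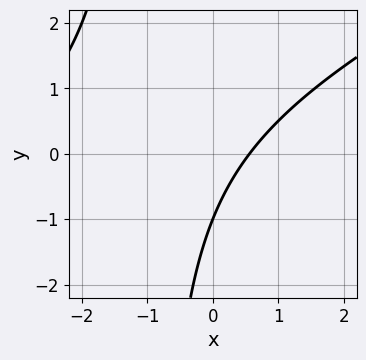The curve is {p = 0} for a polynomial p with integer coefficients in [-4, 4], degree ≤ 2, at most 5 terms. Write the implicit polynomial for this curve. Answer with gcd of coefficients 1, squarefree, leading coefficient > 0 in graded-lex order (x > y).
(a) Degree: no degree-1 curve has this shape, so deg p = 2.
(b) Observable constraints: one y-axis crossing is at y = -1.
(c) Putting this together gives p.

x^2 - 2*x*y + 3*x - 2*y - 2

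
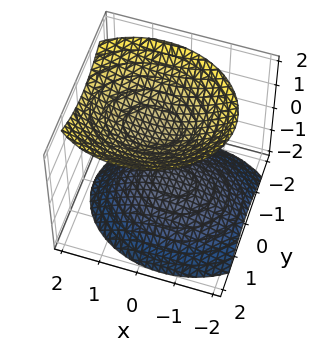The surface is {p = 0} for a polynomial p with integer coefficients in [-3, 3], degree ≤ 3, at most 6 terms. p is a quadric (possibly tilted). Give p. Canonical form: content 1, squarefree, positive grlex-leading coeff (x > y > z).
1. The picture has 2 separate pieces.
2. deg p = 2.
3. Checking where it meets the axes: it misses every integer gridline on the x-axis; no y-intercept at any integer in the box; the z-axis gridline crossings are at z ∈ {-1, 1}.
4. These observations pin down the coefficients.

2*x^2 - x*z + 3*y^2 - 3*z^2 + 3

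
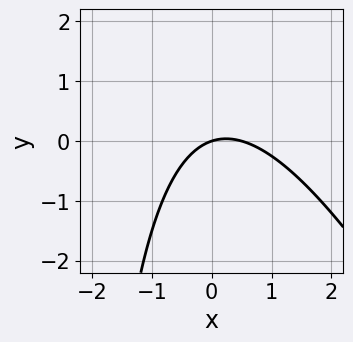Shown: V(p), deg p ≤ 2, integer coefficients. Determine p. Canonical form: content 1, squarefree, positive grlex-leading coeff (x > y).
2*x^2 + x*y - x + 3*y

1. The degree is 2 — a generic line meets the curve in up to 2 points.
2. Observable constraints: it meets the x-axis at x = 0 (among the integer gridlines); it meets the y-axis at y = 0 (among the integer gridlines).
3. Solving for integer coefficients yields p as stated.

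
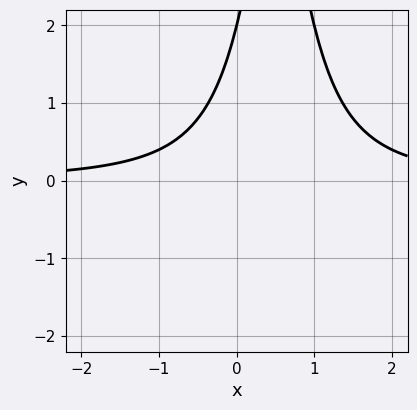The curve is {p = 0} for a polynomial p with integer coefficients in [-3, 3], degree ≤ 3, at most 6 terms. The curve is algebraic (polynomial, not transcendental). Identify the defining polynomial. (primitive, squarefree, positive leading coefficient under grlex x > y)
(a) Degree: a generic line meets the curve in up to 3 points, so deg p = 3.
(b) Checking where it meets the axes: no x-intercept at any integer in the box; it meets the y-axis at y = 2 (among the integer gridlines).
(c) Putting this together gives p.

2*x^2*y - 2*x*y + y - 2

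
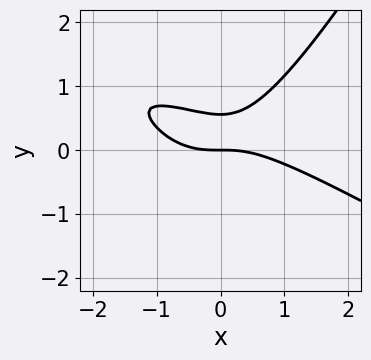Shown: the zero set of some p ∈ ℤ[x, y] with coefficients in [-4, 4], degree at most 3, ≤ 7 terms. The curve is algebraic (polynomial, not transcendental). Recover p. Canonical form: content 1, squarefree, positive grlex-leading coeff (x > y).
1. Degree: the shape is more complex than any degree-2 curve, so deg p = 3.
2. From the visible intercepts: it crosses the y-axis at the gridline y = 0; it crosses the x-axis at the gridline x = 0.
3. Solving for integer coefficients yields p as stated.

x^3 + 2*x^2*y - y^3 - 3*y^2 + 2*y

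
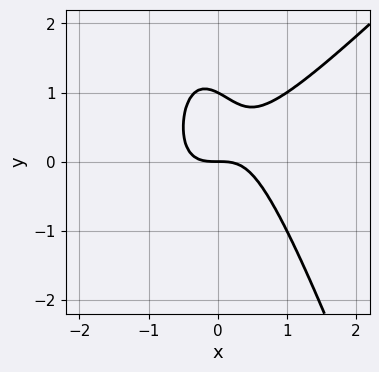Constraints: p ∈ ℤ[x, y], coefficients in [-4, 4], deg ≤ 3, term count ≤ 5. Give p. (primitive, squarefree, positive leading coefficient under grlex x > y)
First, the degree is 3 — the shape is more complex than any degree-2 curve.
Then, checking where it meets the axes: it meets the x-axis at x = 0 (among the integer gridlines); among the integer gridlines, it crosses the y-axis at y ∈ {0, 1}.
Finally, solving for integer coefficients yields p as stated.

3*x^3 - 2*x^2*y - x*y^2 - 2*y^2 + 2*y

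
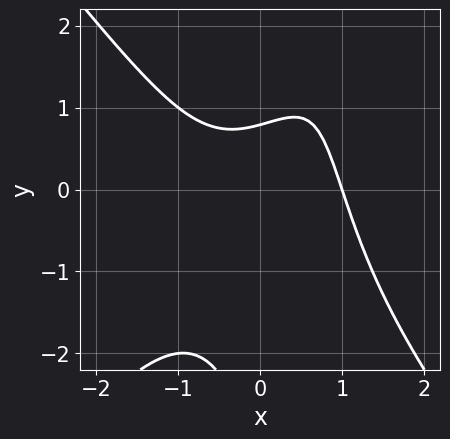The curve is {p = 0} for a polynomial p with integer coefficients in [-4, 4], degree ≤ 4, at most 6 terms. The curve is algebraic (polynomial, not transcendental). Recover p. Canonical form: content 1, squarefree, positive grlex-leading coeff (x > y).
Degree: no degree-2 curve has this shape, so deg p = 3.
Reading off the gridlines: it meets the x-axis at x = 1 (among the integer gridlines).
Matching integer coefficients to the picture gives p.

3*x^3 - 2*x*y^2 + y^2 + 3*y - 3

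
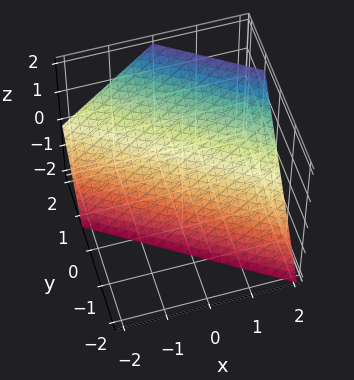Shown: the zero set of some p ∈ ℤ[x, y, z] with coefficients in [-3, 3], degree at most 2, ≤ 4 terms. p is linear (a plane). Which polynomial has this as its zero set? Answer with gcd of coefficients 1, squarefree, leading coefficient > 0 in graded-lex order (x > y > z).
deg p = 1. The surface is flat (a plane).
From the axis intercepts and sections: it crosses the z-axis at the gridline z = -1; it meets the x-axis at x = 1 (among the integer gridlines).
The integer polynomial consistent with all of this is the stated p.

2*x + 3*y - 2*z - 2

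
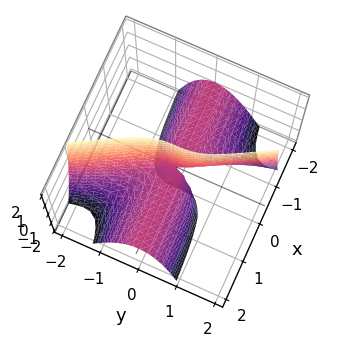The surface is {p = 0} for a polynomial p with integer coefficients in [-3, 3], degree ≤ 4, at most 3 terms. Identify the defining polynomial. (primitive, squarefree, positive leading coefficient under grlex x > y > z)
2*x*y^2 + y^3 + x*z

First, the degree is 3 — no degree-2 surface has this shape.
Then, checking where it meets the axes: the visible x-axis segment lies entirely on the surface; one y-axis crossing is at y = 0; the visible z-axis segment lies entirely on the surface.
Finally, assembling these constraints gives the stated polynomial.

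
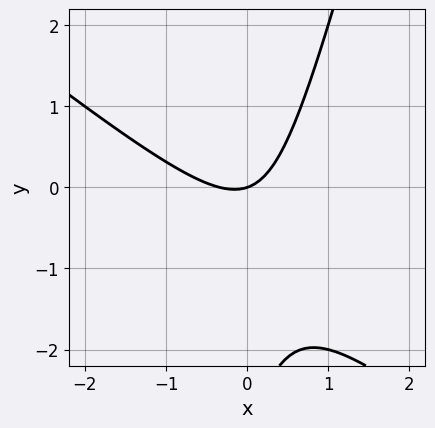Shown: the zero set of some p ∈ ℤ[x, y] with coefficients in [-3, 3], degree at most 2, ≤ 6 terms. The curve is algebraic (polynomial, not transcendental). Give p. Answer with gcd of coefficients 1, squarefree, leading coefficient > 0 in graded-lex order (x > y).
3*x^2 + 3*x*y - y^2 + x - 3*y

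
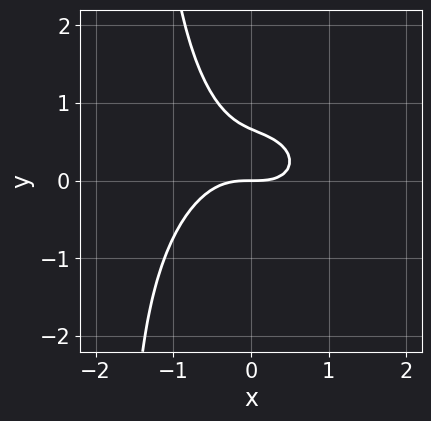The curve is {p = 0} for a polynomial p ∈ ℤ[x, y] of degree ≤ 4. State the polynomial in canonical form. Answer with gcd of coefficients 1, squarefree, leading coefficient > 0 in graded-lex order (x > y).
Degree: a generic line meets the curve in up to 3 points, so deg p = 3.
Checking where it meets the axes: it meets the x-axis at x = 0 (among the integer gridlines); it meets the y-axis at y = 0 (among the integer gridlines).
Fitting integer coefficients to these (and the overall shape) gives p.

2*x^3 + 2*x*y^2 + 3*y^2 - 2*y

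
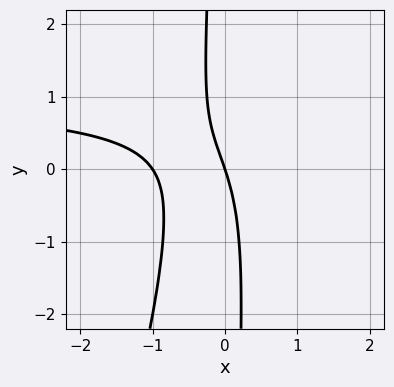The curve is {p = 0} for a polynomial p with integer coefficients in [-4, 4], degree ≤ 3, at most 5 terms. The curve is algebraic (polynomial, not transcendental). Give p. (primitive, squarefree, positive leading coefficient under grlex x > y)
1. Degree: no degree-2 curve has this shape, so deg p = 3.
2. From the axis intercepts and sections: it meets the y-axis at y = 0 (among the integer gridlines); among the integer gridlines, it crosses the x-axis at x ∈ {-1, 0}.
3. The integer polynomial consistent with all of this is the stated p.

3*x^2*y - x*y^2 - 3*x^2 - 3*x - y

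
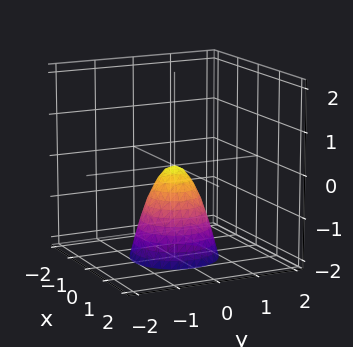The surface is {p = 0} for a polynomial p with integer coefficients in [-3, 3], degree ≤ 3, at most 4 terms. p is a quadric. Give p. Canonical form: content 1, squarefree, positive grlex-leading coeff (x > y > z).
(a) deg p = 2. A single bowl opening along one axis; a quadric.
(b) Symmetries: the z-axis is an axis of rotation, so x and y enter only as x² + y².
(c) Checking where it meets the axes: a circular section at z = -2 has radius exactly 1; it meets the x-axis at x = 0 (among the integer gridlines).
(d) Solving for integer coefficients yields p as stated.

2*x^2 + 2*y^2 + z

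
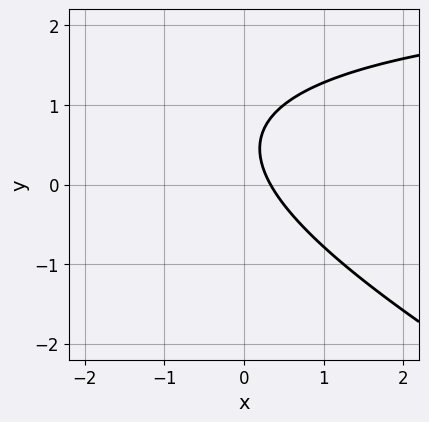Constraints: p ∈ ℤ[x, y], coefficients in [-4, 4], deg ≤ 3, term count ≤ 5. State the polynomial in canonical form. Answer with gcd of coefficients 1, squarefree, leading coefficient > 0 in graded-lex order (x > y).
x*y + 2*y^2 - 3*x - 2*y + 1

First, the degree is 2 — the shape is more complex than any degree-1 curve.
Next, observable constraints: no y-intercept at any integer in the box.
Finally, solving for integer coefficients yields p as stated.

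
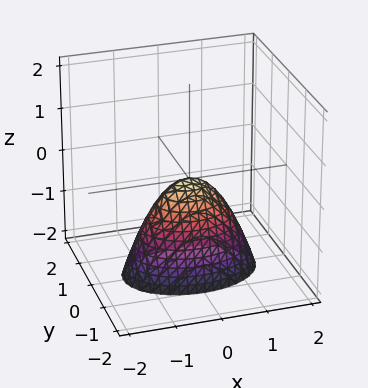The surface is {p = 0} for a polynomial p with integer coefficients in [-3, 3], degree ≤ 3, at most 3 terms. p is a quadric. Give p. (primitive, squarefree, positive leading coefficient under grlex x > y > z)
x^2 + 2*y^2 + z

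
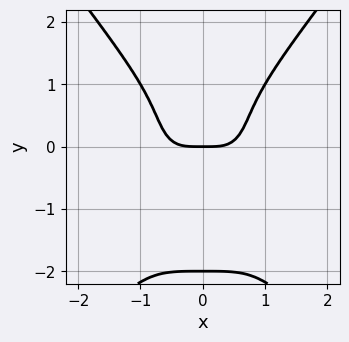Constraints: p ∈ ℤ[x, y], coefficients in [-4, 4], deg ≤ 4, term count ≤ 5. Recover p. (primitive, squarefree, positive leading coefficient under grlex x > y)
3*x^4 - y^4 - y^3 + y^2 - 2*y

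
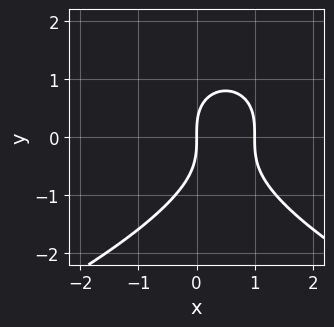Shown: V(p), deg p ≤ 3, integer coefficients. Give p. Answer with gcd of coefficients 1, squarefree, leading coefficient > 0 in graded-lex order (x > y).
y^3 + 2*x^2 - 2*x

1. Degree: the shape is more complex than any degree-2 curve, so deg p = 3.
2. Reading off the gridlines: the x-axis gridline crossings are at x ∈ {0, 1}; one y-axis crossing is at y = 0.
3. Assembling these constraints gives the stated polynomial.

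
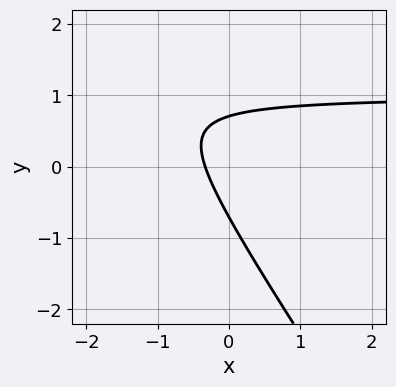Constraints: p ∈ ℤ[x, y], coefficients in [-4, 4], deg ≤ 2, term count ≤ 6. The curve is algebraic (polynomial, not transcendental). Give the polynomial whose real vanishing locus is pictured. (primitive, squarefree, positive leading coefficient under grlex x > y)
3*x*y + 2*y^2 - 3*x - 1

1. The degree is 2 — the shape is more complex than any degree-1 curve.
2. Matching integer coefficients to the picture gives p.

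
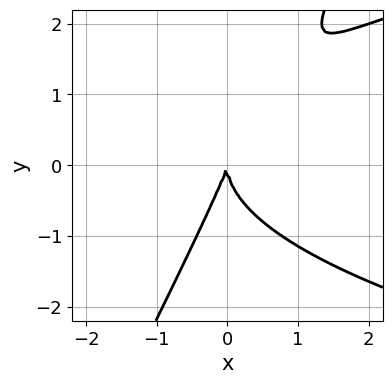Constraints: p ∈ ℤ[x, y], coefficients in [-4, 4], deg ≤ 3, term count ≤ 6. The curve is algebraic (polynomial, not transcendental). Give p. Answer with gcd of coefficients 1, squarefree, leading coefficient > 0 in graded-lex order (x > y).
2*x*y^2 - y^3 - 3*x^2 + x*y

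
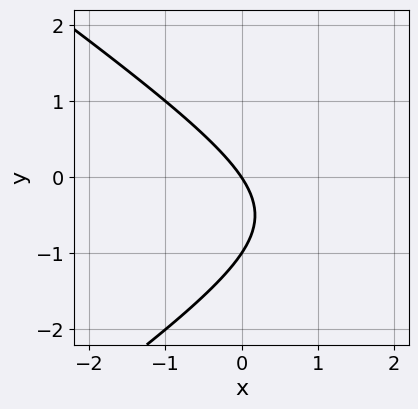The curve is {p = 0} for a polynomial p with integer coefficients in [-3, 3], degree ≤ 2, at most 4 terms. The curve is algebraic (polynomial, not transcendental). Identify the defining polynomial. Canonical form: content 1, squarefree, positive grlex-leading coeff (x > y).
First, degree: the shape is more complex than any degree-1 curve, so deg p = 2.
Next, observable constraints: among the integer gridlines, it crosses the y-axis at y ∈ {-1, 0}; it crosses the x-axis at the gridline x = 0.
Finally, together with the visible shape, these determine p as stated.

x^2 - 2*y^2 - 3*x - 2*y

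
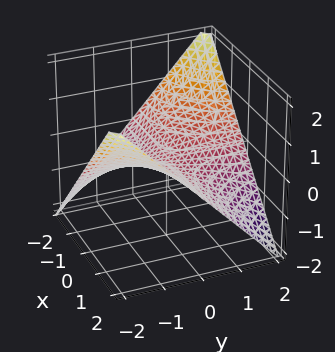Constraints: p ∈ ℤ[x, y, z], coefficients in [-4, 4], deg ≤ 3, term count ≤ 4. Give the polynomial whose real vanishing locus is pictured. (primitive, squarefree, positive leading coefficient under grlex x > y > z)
x*y + 2*z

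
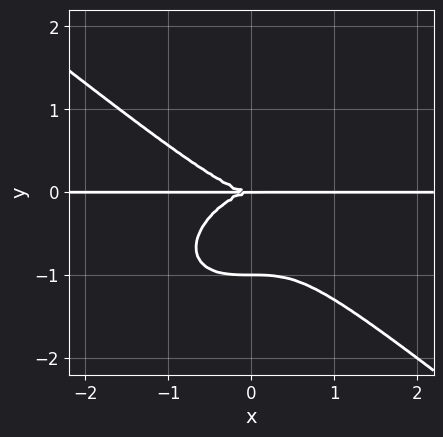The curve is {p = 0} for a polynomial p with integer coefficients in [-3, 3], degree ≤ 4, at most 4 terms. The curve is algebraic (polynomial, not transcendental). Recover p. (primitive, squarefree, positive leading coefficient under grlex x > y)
deg p = 4. No degree-3 curve has this shape.
Against the integer gridlines: the visible x-axis segment lies entirely on the curve; the y-axis gridline crossings are at y ∈ {-1, 0}.
Solving for integer coefficients yields p as stated.

x^3*y + 2*y^4 + 2*y^3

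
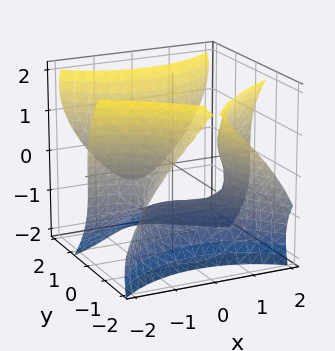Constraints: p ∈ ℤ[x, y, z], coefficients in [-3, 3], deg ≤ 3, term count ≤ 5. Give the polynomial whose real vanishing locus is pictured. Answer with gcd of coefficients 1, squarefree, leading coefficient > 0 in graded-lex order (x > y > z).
2*x^2*y - y^3 - 2*y^2*z + z^3 + 1

1. I count 2 distinct pieces.
2. The degree is 3 — no degree-2 surface has this shape.
3. Checking where it meets the axes: one z-axis crossing is at z = -1; one y-axis crossing is at y = 1; the surface avoids every integer x-axis point in the box.
4. Solving for integer coefficients yields p as stated.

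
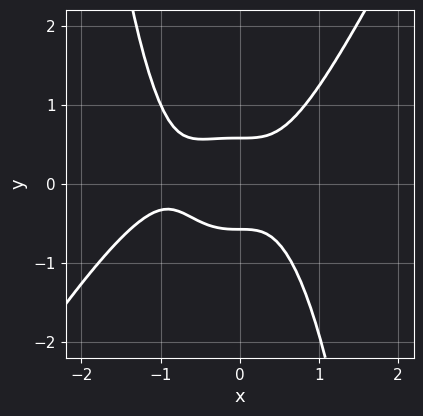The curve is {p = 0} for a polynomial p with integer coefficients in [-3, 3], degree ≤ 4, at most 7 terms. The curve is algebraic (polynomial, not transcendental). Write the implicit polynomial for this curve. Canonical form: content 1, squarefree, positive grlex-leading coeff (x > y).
First, the degree is 4 — the shape is more complex than any degree-3 curve.
Next, from the axis intercepts and sections: it misses every integer gridline on the x-axis.
Finally, fitting integer coefficients to these (and the overall shape) gives p.

3*x^4 - 2*x^3*y + 3*x^3 - 3*y^2 + 1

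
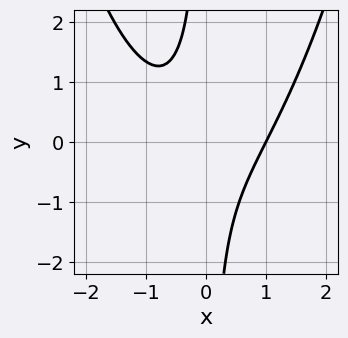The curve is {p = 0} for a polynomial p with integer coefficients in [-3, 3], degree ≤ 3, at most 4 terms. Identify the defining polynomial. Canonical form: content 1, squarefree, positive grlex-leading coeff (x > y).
(a) Degree: the shape is more complex than any degree-2 curve, so deg p = 3.
(b) Reading off the gridlines: the curve avoids every integer y-axis point in the box; one x-axis crossing is at x = 1.
(c) Fitting integer coefficients to these (and the overall shape) gives p.

2*x^3 - 3*x*y - 2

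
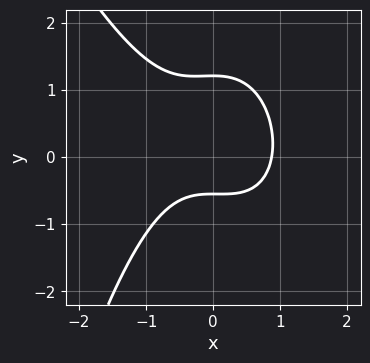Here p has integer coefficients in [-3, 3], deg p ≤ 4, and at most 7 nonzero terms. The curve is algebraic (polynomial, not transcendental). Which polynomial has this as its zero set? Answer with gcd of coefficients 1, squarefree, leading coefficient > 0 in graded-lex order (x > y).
deg p = 3.
Putting this together gives p.

3*x^3 + x^2*y + 3*y^2 - 2*y - 2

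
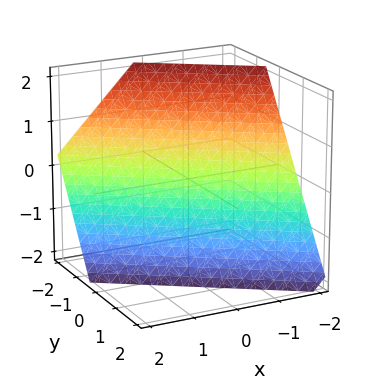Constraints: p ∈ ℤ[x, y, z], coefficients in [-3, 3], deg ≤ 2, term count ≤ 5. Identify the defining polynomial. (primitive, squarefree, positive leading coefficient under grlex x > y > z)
2*x + 3*y + 2*z + 2

First, deg p = 1.
Then, against the integer gridlines: it crosses the z-axis at the gridline z = -1; it meets the x-axis at x = -1 (among the integer gridlines).
Finally, solving for integer coefficients yields p as stated.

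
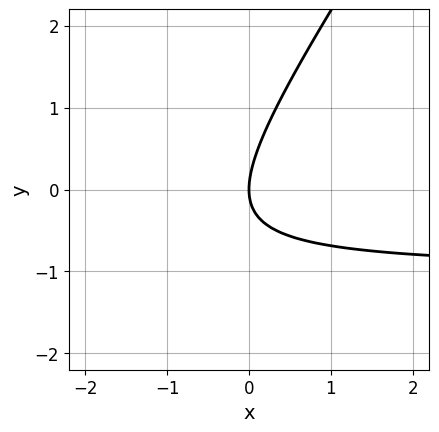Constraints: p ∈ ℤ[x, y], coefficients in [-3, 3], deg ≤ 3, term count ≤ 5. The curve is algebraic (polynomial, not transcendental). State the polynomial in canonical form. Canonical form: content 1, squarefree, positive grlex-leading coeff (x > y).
The degree is 2 — the shape is more complex than any degree-1 curve.
Reading off the gridlines: it meets the x-axis at x = 0 (among the integer gridlines); it meets the y-axis at y = 0 (among the integer gridlines).
These observations pin down the coefficients.

3*x*y - 2*y^2 + 3*x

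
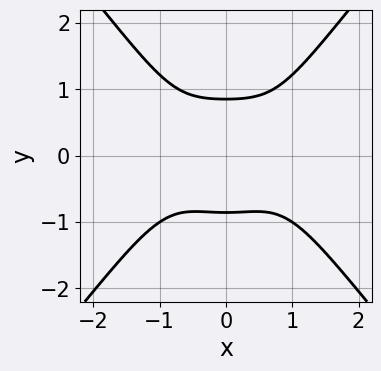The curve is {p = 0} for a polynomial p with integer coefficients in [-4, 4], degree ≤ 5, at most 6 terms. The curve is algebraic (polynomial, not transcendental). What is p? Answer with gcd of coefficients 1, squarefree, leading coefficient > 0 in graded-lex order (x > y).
1. deg p = 4. A generic line meets the curve in up to 4 points.
2. Symmetries: the x ↦ −x reflection is a symmetry, so x appears only in even powers.
3. Against the integer gridlines: no x-intercept at any integer in the box.
4. Matching integer coefficients to the picture gives p.

2*x^4 - y^4 + x^2*y - 2*y^2 + 2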